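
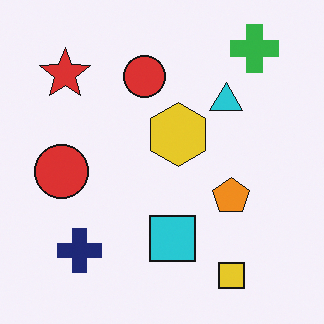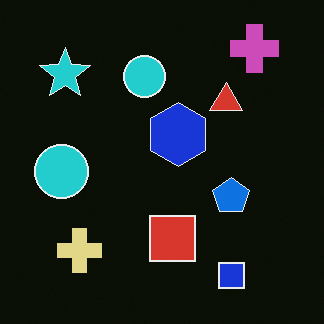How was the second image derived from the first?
Color-inverted (negative).

The light background has become dark and every shape's color is its complement — a photographic negative.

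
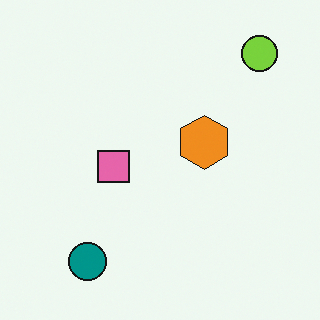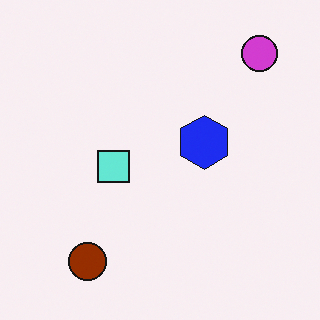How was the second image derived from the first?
It was hue-shifted through roughly half the color wheel.

Every shape's color has rotated by the same amount around the hue wheel — a uniform hue shift.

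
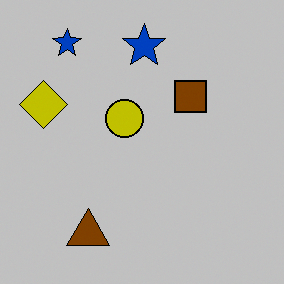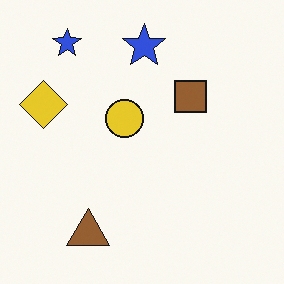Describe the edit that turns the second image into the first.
The transformation is: aggressively posterized.

Each flat color has snapped to a coarser quantized level — most visibly, the near-white background has dropped to a flat grey.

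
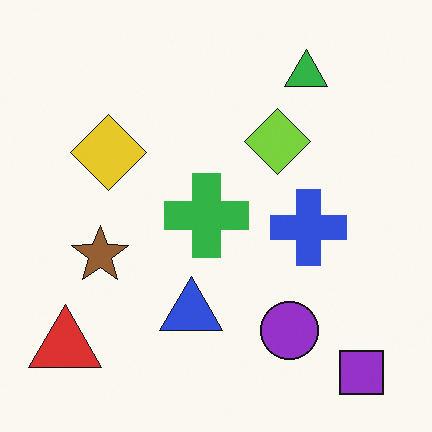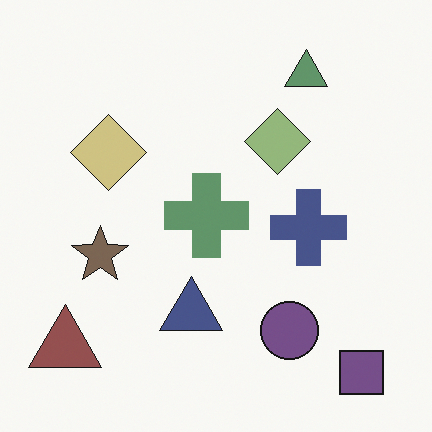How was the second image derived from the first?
Made much more muted (saturation change).

All colors are more muted and greyish — a global saturation change.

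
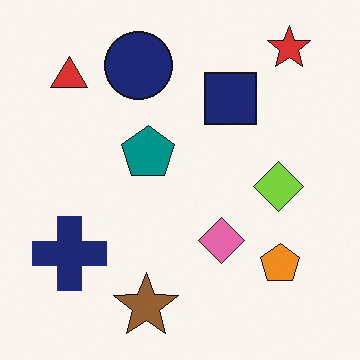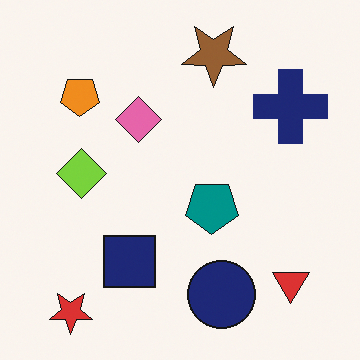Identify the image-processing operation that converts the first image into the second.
This is the original image rotated 180°.

The red star sits in the top-right of the first image and the bottom-left of the second — consistent with a whole-image 180° rotation.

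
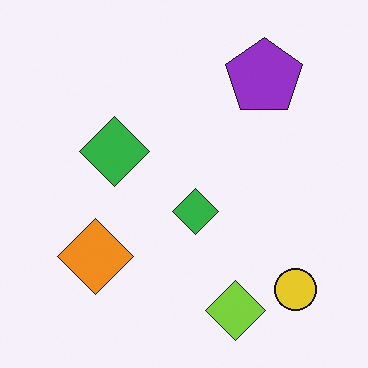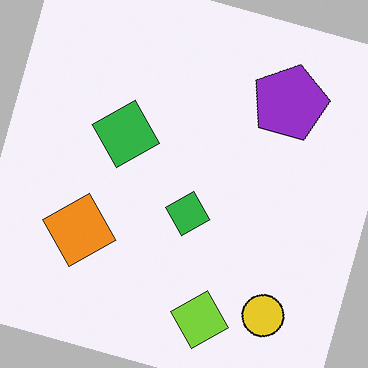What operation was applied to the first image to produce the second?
The image was rotated clockwise by a clearly visible amount.

Every shape is tilted by the same angle and the image corners show triangular fill wedges — a whole-image rotation by a non-right angle.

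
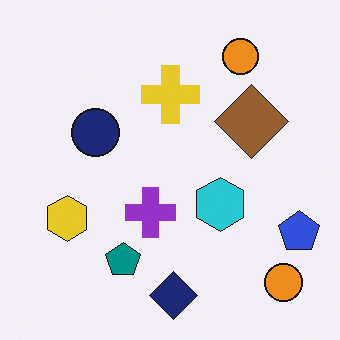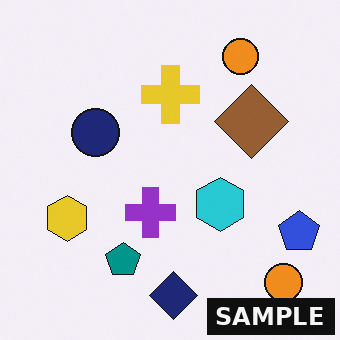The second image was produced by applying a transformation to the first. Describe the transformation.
The transformation is: watermarked with the text "SAMPLE" in the lower-right corner.

A dark label reading "SAMPLE" appears in the lower-right corner.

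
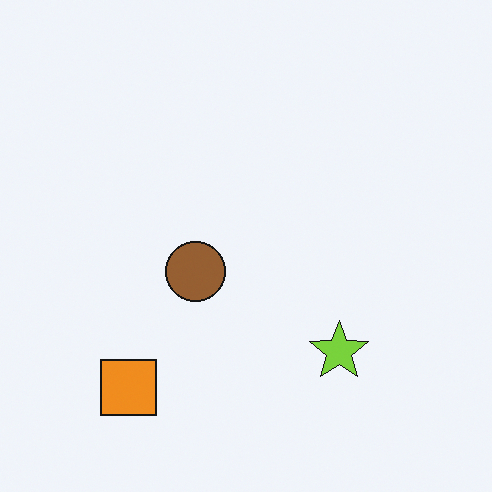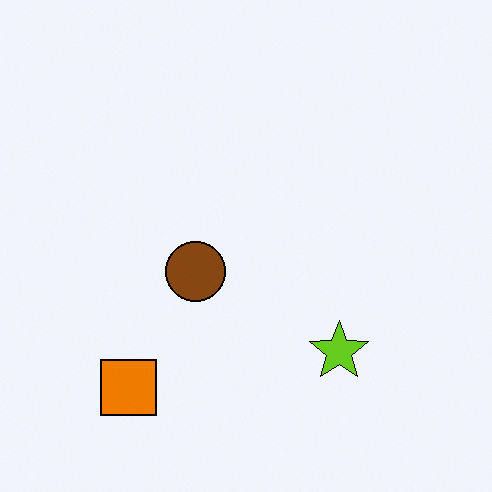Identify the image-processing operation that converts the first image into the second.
It was given slightly increased contrast.

Tones are pushed away from mid-grey across the whole image — a global contrast change.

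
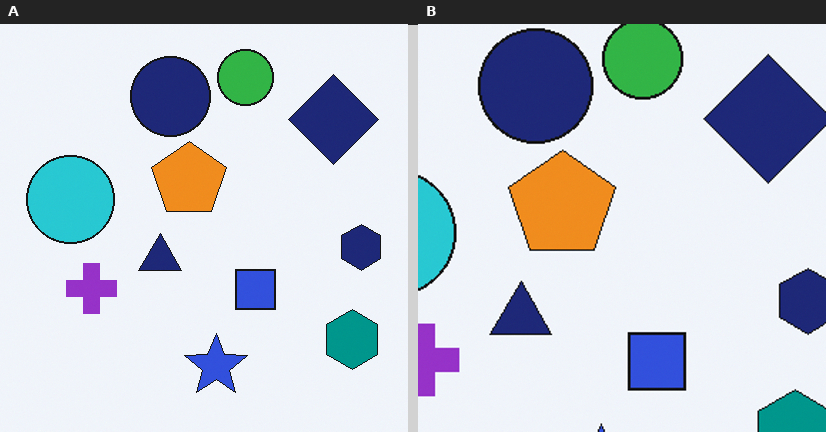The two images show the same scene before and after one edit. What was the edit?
The transformation is: cropped to a modestly smaller region and rescaled.

The visible shapes are larger and the field of view is narrower; shapes near the original edges may be partly or wholly outside the frame — a crop-and-rescale.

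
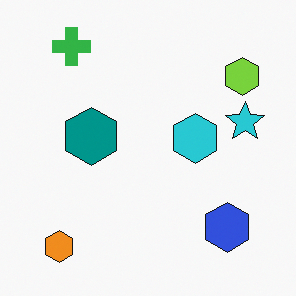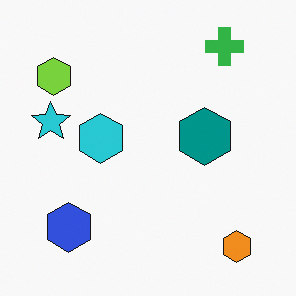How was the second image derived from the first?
The transformation is: flipped horizontally (left ↔ right).

The cyan star is in the right of the first image and the left of the second — shapes on opposite sides of the vertical midline have swapped in a mirror flip.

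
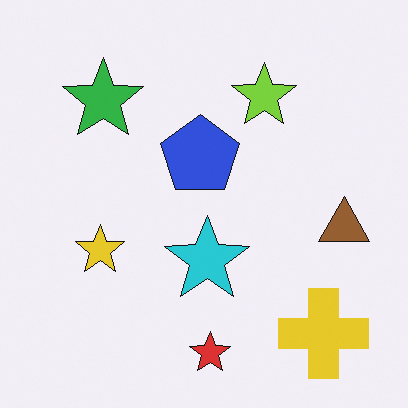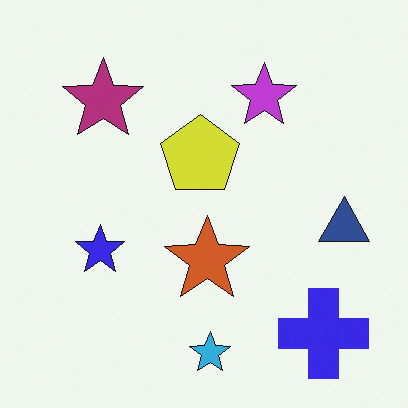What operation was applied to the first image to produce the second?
Hue-shifted through roughly half the color wheel.

Every shape's color has rotated by the same amount around the hue wheel — a uniform hue shift.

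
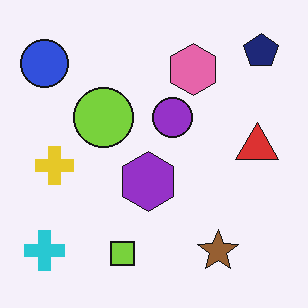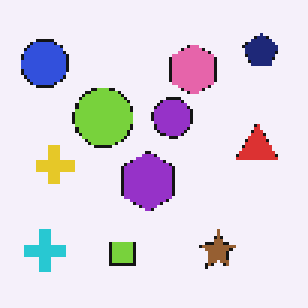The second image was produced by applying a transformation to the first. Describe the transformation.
It was lightly pixelated (a mild mosaic effect).

Shapes are reduced to large square blocks; fine edges and outlines are lost — a downscale-then-upscale (mosaic) effect.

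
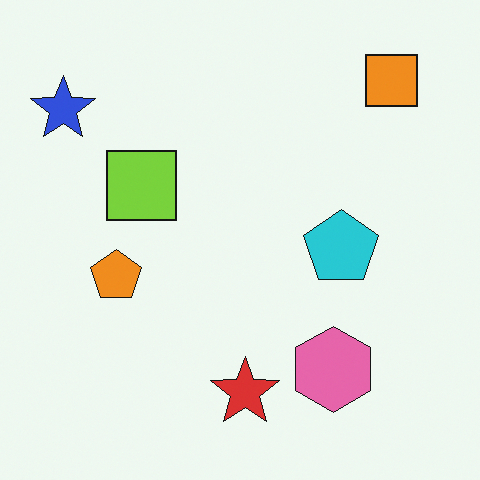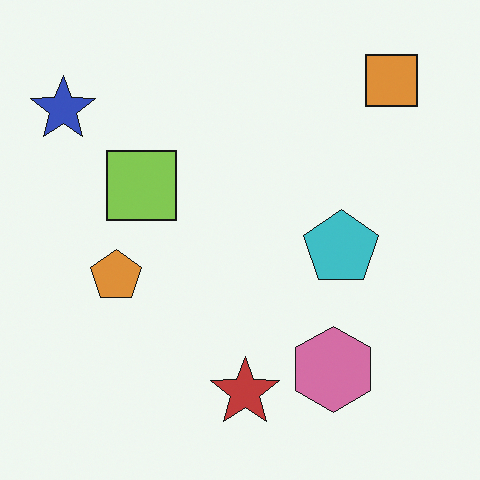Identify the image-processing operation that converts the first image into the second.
The image was slightly desaturated.

All colors are more muted and greyish — a global saturation change.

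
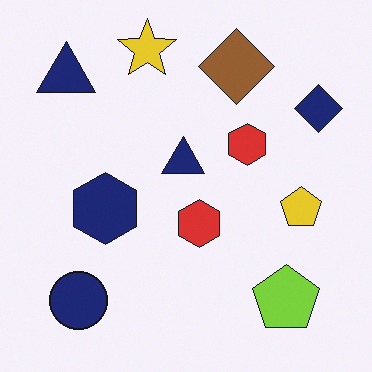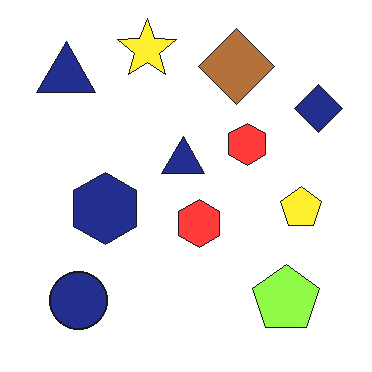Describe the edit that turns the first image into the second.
The second image is the first brightened a little.

Every pixel — background and shapes alike — is uniformly brightened.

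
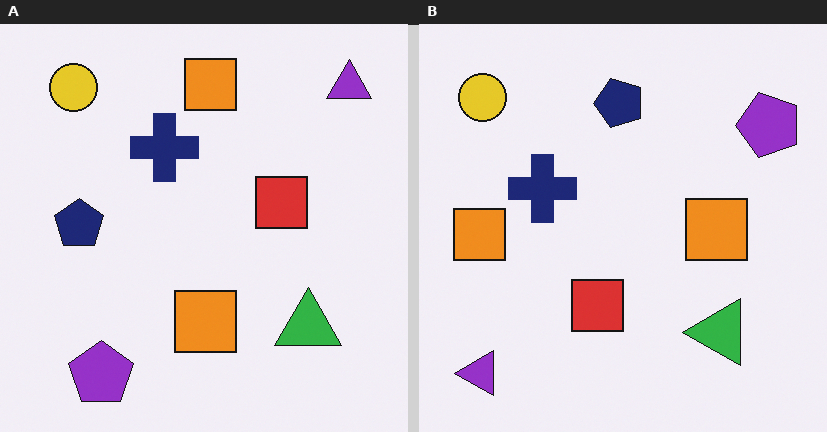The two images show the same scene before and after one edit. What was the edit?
The right (B) image is the left (A) transposed (reflected across the top-left ↔ bottom-right diagonal).

Shapes have swapped their row and column positions — what was in the top-right is now in the bottom-left — a diagonal reflection.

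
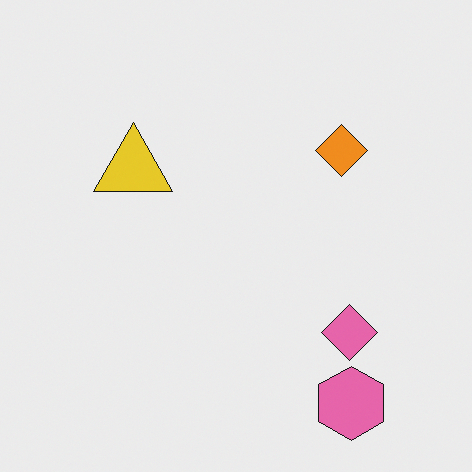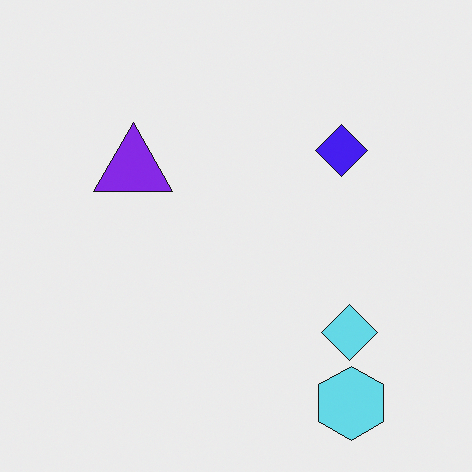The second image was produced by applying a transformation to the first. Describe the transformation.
Hue-shifted through roughly half the color wheel.

Every shape's color has rotated by the same amount around the hue wheel — a uniform hue shift.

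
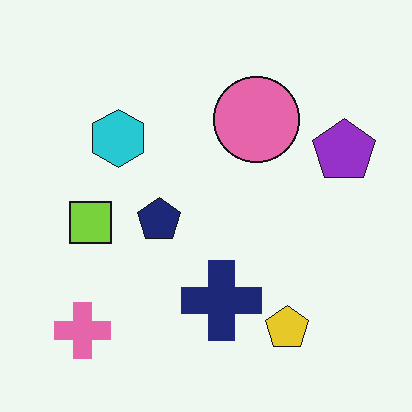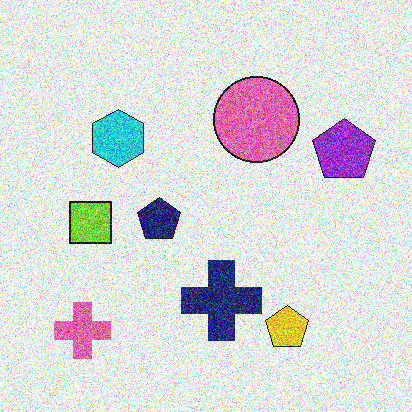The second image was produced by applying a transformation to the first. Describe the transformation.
The image was degraded with a thick layer of grain.

Random speckle covers the whole image, including the flat background.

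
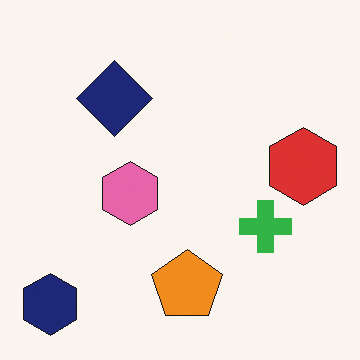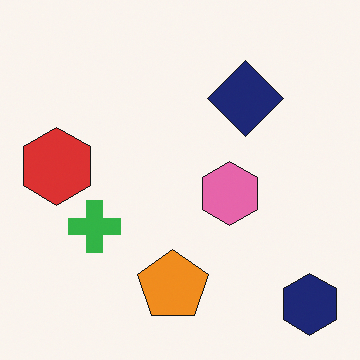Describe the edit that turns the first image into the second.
Flipped horizontally (left ↔ right).

The navy hexagon is in the bottom-left of the first image and the bottom-right of the second — shapes on opposite sides of the vertical midline have swapped in a mirror flip.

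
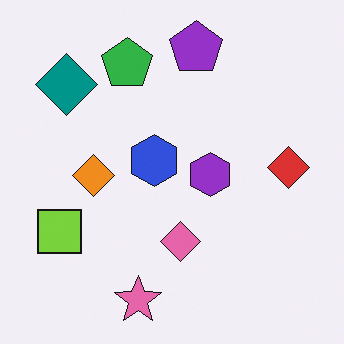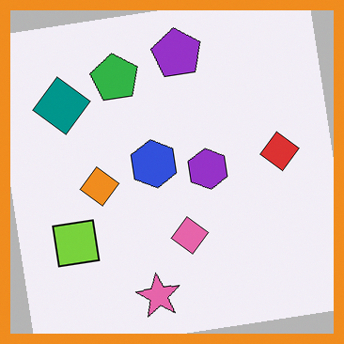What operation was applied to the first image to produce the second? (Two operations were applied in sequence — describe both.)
Rotated counter-clockwise by a few degrees, then framed with a orange border.

Every shape is tilted by the same angle and the image corners show triangular fill wedges — a whole-image rotation by a non-right angle. A solid orange frame runs around the edge of the second image, with the content slightly shrunk inside it.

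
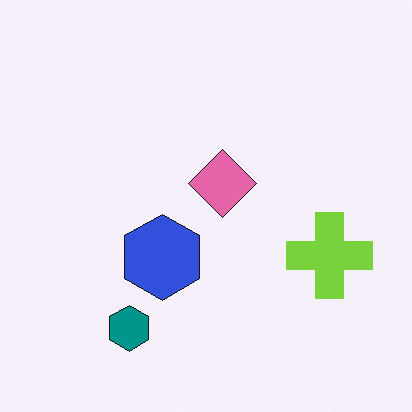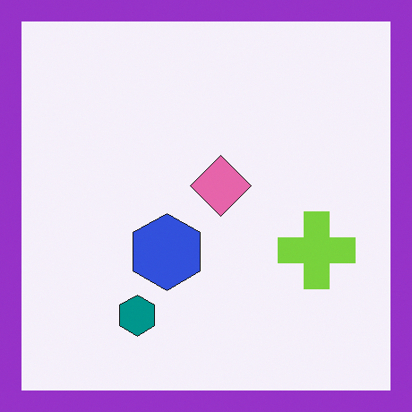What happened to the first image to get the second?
It was framed with a purple border.

A solid purple frame runs around the edge of the second image, with the content slightly shrunk inside it.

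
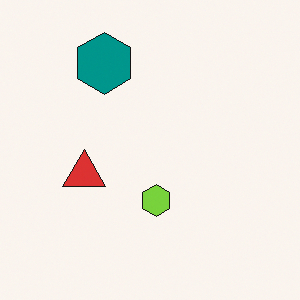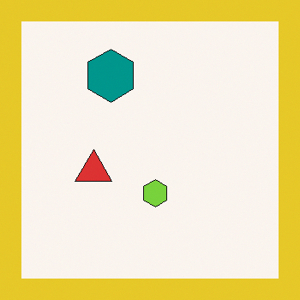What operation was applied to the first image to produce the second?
The second image is the first framed with a yellow border.

A solid yellow frame runs around the edge of the second image, with the content slightly shrunk inside it.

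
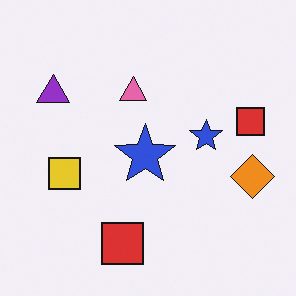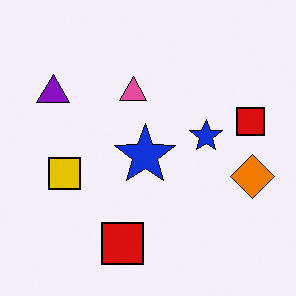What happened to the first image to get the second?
It was given slightly increased contrast.

Tones are pushed away from mid-grey across the whole image — a global contrast change.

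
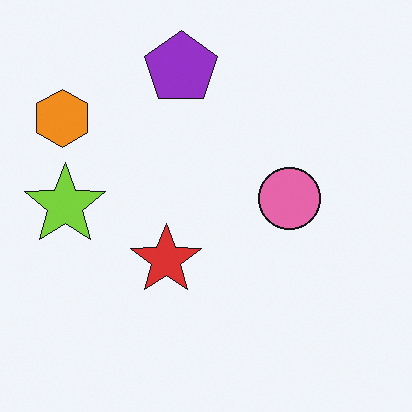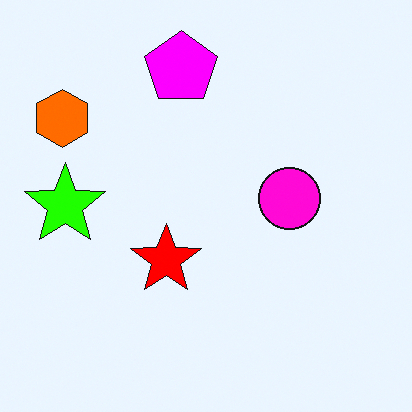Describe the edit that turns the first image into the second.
This is the original image heavily oversaturated.

All colors are more vivid — a global saturation change.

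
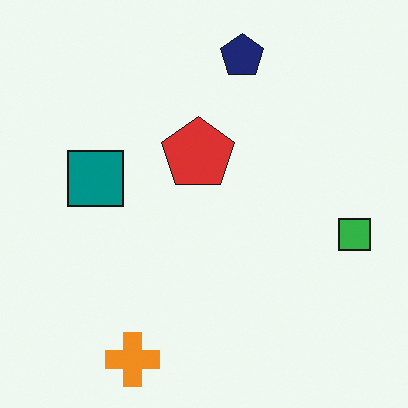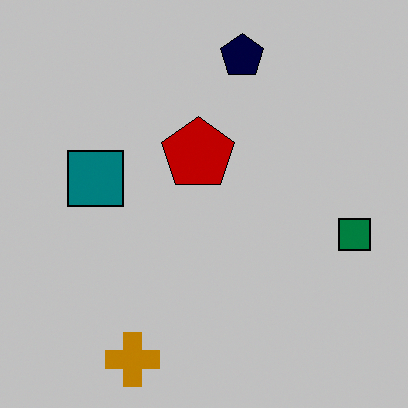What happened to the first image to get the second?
The second image is the first aggressively posterized.

Each flat color has snapped to a coarser quantized level — most visibly, the near-white background has dropped to a flat grey.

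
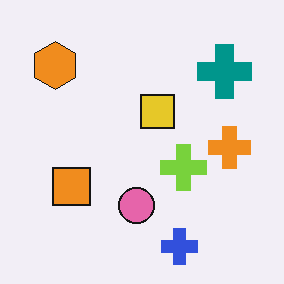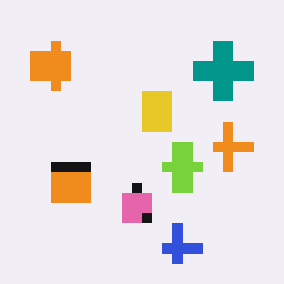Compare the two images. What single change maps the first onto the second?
The second image is the first heavily pixelated into large blocks.

Shapes are reduced to large square blocks; fine edges and outlines are lost — a downscale-then-upscale (mosaic) effect.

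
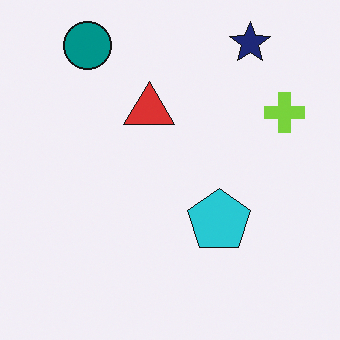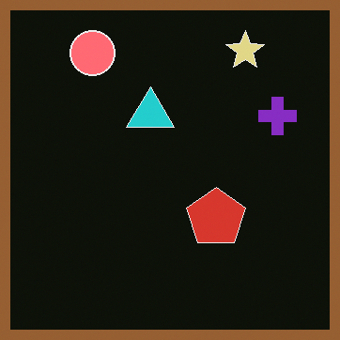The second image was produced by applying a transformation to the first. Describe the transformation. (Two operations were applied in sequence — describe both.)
The second image is the first color-inverted (negative), then framed with a brown border.

The light background has become dark and every shape's color is its complement — a photographic negative. A solid brown frame runs around the edge of the second image, with the content slightly shrunk inside it.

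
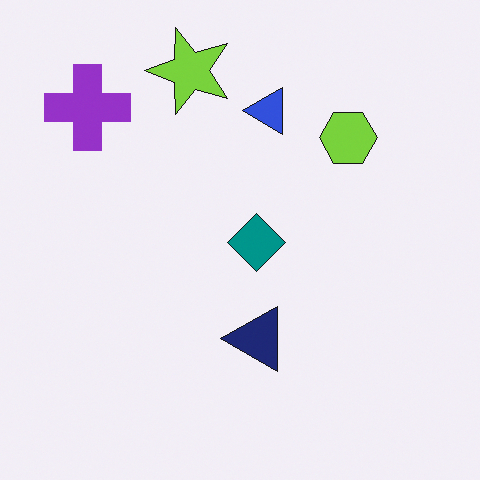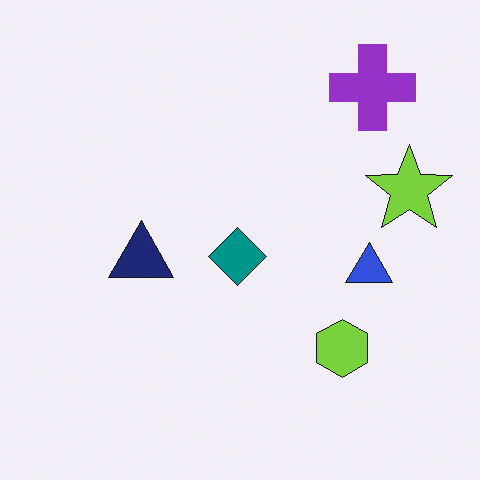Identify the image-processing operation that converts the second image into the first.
It was rotated 90° counter-clockwise.

The purple cross sits in the top-right of the second image and the top-left of the first — consistent with a whole-image 90° counter-clockwise rotation.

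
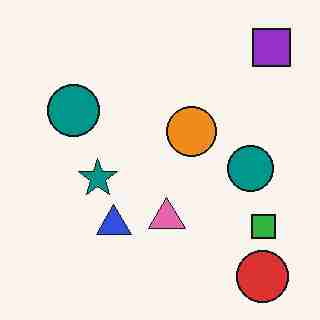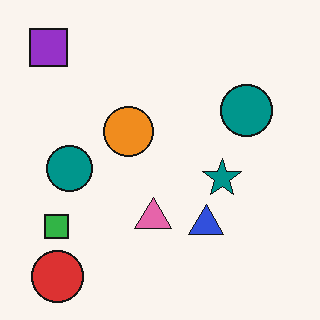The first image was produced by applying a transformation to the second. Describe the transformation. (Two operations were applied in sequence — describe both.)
The first image is the second flipped horizontally (left ↔ right), then degraded with heavy JPEG compression.

The purple square is in the top-left of the second image and the top-right of the first — shapes on opposite sides of the vertical midline have swapped in a mirror flip. Blocky 8×8 compression artifacts appear around shape edges and the flat background shows ringing — characteristic JPEG degradation.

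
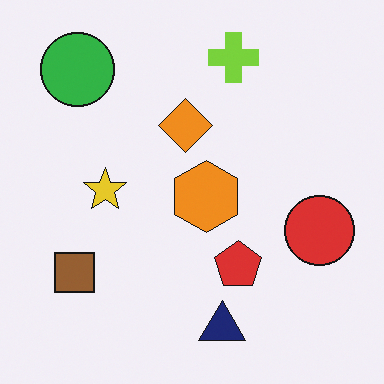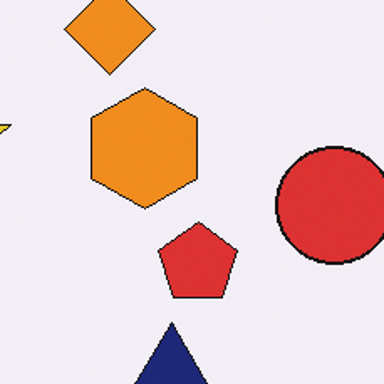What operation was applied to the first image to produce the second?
The transformation is: cropped to a noticeably smaller region and rescaled.

The visible shapes are larger and the field of view is narrower; shapes near the original edges may be partly or wholly outside the frame — a crop-and-rescale.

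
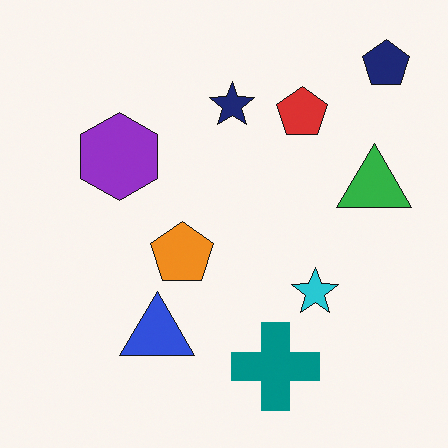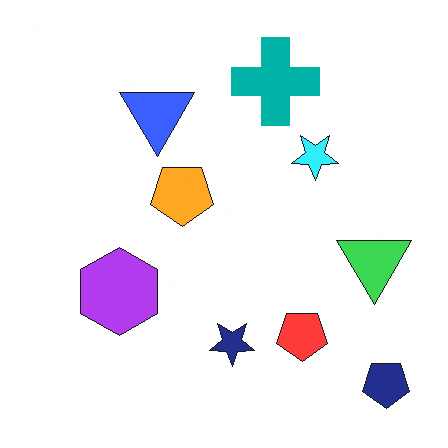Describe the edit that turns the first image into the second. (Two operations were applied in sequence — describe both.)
This is the original image flipped vertically (top ↔ bottom), then slightly brightened.

The navy pentagon is in the top-right of the first image and the bottom-right of the second — shapes on opposite sides of the horizontal midline have swapped in a mirror flip. Every pixel — background and shapes alike — is uniformly brightened.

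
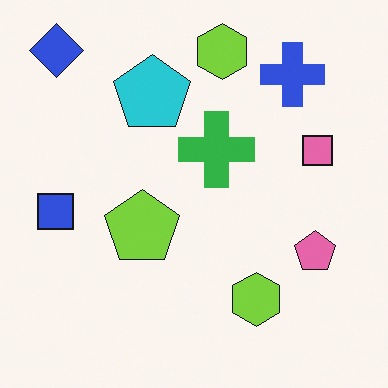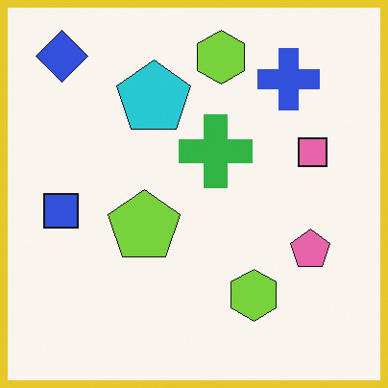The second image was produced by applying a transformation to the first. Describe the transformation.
The second image is the first framed with a yellow border.

A solid yellow frame runs around the edge of the second image, with the content slightly shrunk inside it.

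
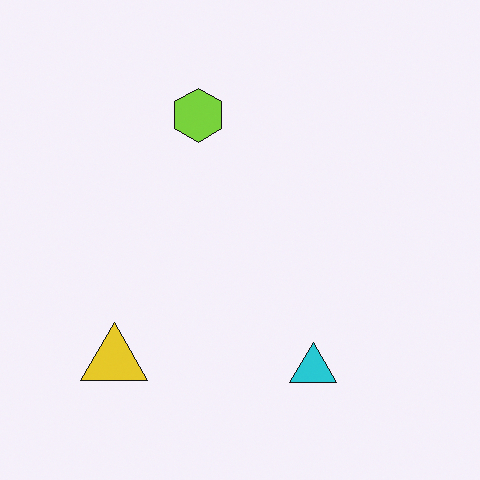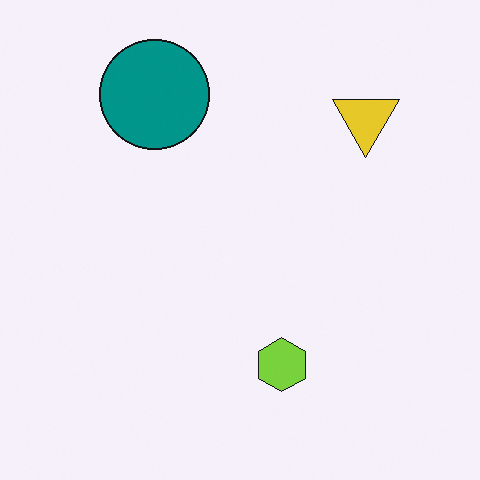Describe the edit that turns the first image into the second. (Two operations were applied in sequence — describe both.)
The second image is the first rotated 180°, then overlaid with an additional teal circle.

The yellow triangle sits in the bottom-left of the first image and the top-right of the second — consistent with a whole-image 180° rotation. A teal circle appears in the second image that is absent from the first.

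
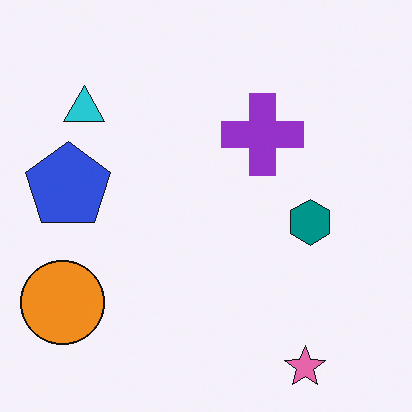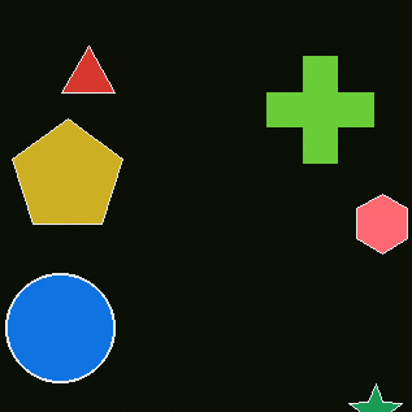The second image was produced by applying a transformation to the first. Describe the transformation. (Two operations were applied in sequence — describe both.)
The image was cropped slightly and scaled back up, then color-inverted (negative).

The visible shapes are larger and the field of view is narrower; shapes near the original edges may be partly or wholly outside the frame — a crop-and-rescale. The light background has become dark and every shape's color is its complement — a photographic negative.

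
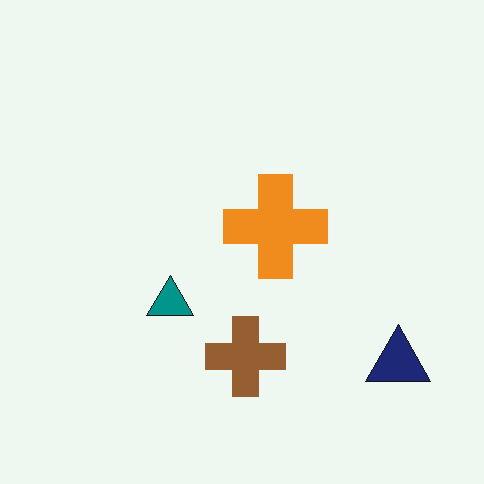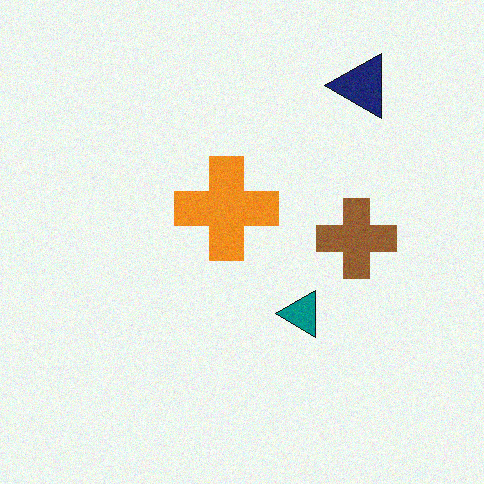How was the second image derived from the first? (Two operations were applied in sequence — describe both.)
The transformation is: degraded with a light layer of grain, then rotated 90° counter-clockwise.

Random speckle covers the whole image, including the flat background. The navy triangle sits in the bottom-right of the first image and the top-right of the second — consistent with a whole-image 90° counter-clockwise rotation.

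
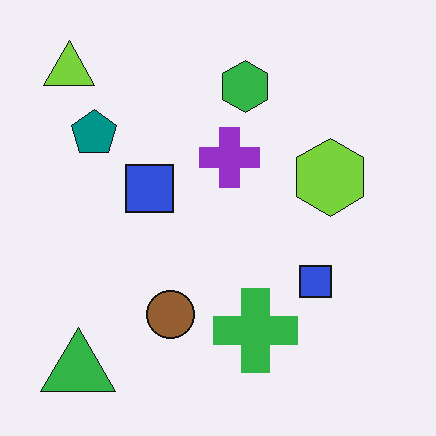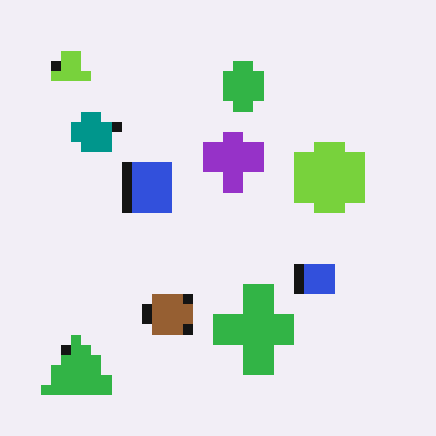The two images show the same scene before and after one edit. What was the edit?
This is the original image coarsely pixelated.

Shapes are reduced to large square blocks; fine edges and outlines are lost — a downscale-then-upscale (mosaic) effect.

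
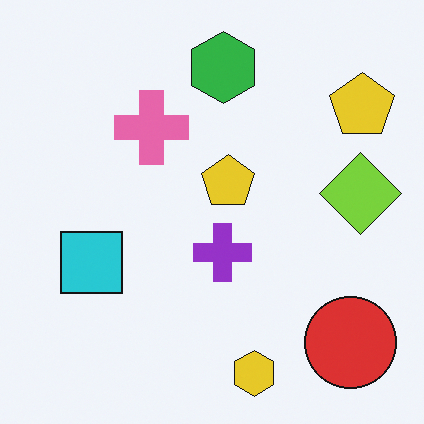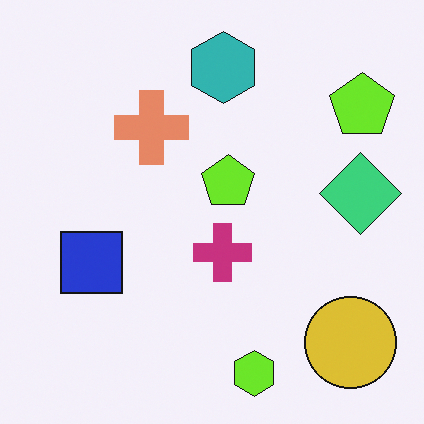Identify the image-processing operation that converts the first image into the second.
The transformation is: hue-shifted by a small amount.

Every shape's color has rotated by the same amount around the hue wheel — a uniform hue shift.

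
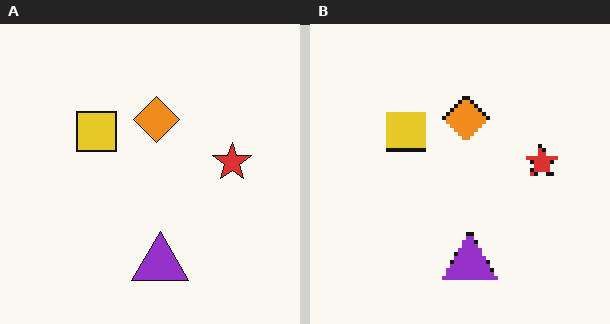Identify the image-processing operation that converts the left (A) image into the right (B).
Lightly pixelated (a mild mosaic effect).

Shapes are reduced to large square blocks; fine edges and outlines are lost — a downscale-then-upscale (mosaic) effect.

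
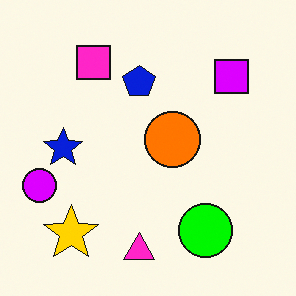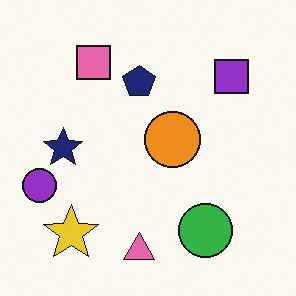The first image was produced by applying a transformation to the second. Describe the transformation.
It was made much more vivid (saturation change).

All colors are more vivid — a global saturation change.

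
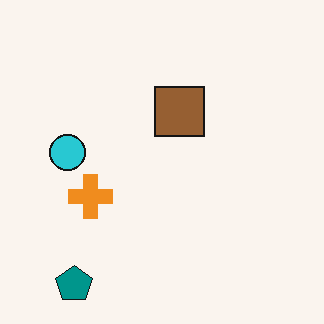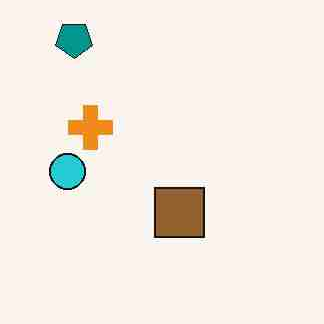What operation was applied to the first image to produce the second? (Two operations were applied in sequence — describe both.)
It was degraded with heavy JPEG compression, then flipped vertically (top ↔ bottom).

Blocky 8×8 compression artifacts appear around shape edges and the flat background shows ringing — characteristic JPEG degradation. The teal pentagon is in the bottom-left of the first image and the top-left of the second — shapes on opposite sides of the horizontal midline have swapped in a mirror flip.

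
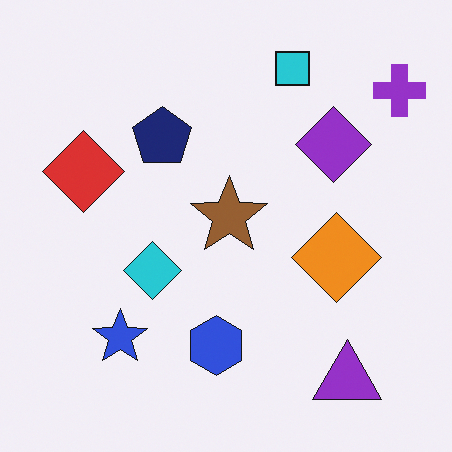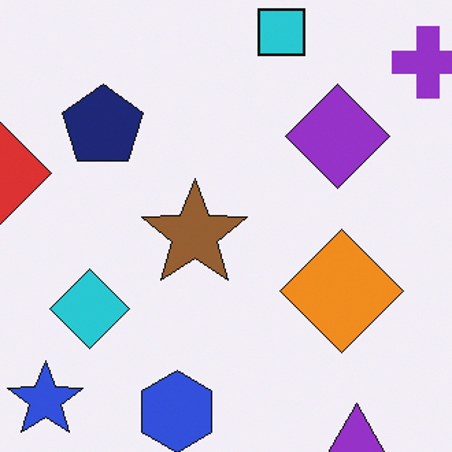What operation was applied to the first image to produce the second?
The second image is the first cropped to a modestly smaller region and rescaled.

The visible shapes are larger and the field of view is narrower; shapes near the original edges may be partly or wholly outside the frame — a crop-and-rescale.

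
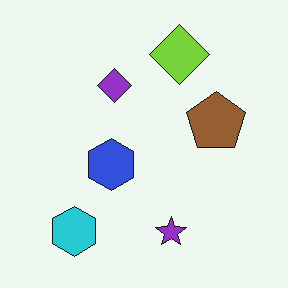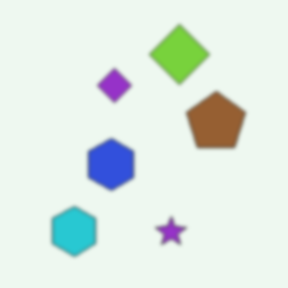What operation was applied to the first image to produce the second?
Lightly blurred.

Shape edges and outlines are uniformly softened across the whole image.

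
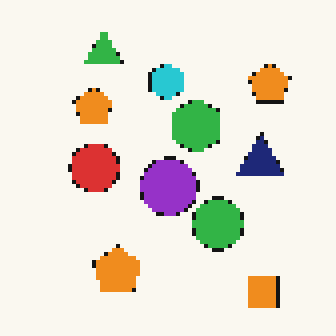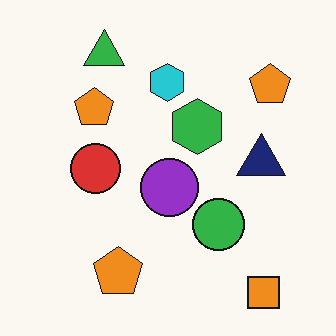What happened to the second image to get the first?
The transformation is: mildly pixelated.

Shapes are reduced to large square blocks; fine edges and outlines are lost — a downscale-then-upscale (mosaic) effect.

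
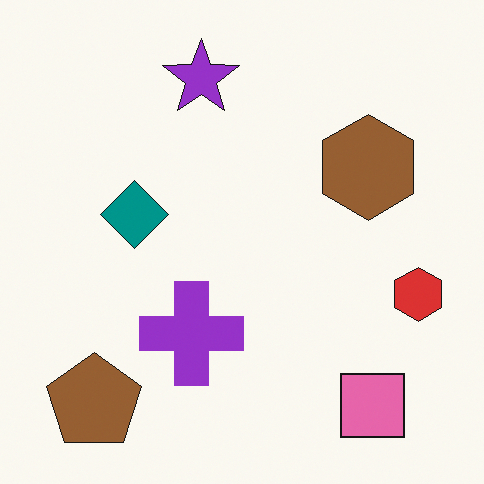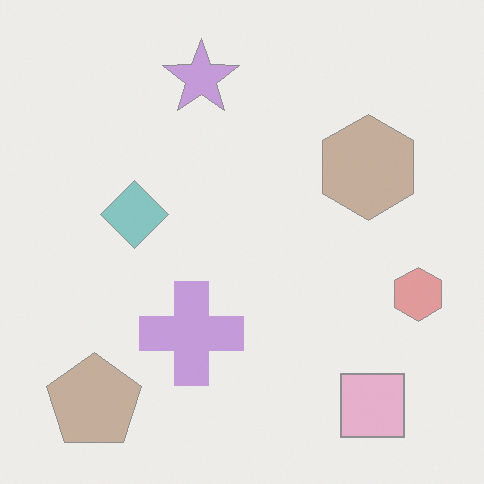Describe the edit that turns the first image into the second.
The image was given much lower contrast.

Tones are pushed toward mid-grey across the whole image — a global contrast change.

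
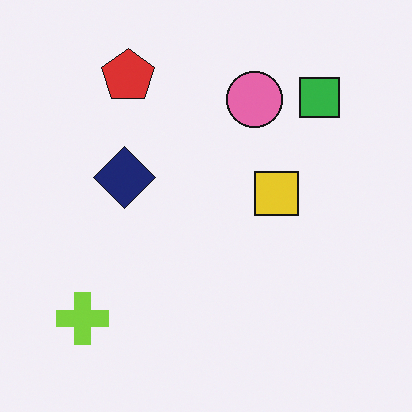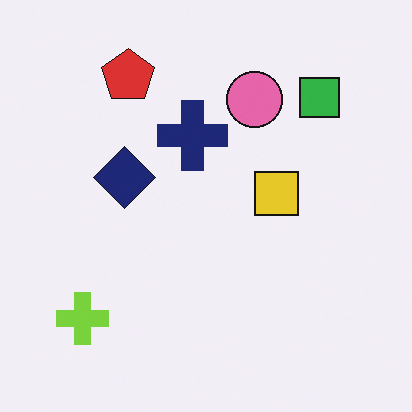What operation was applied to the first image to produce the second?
It was overlaid with an additional navy cross.

A navy cross appears in the second image that is absent from the first.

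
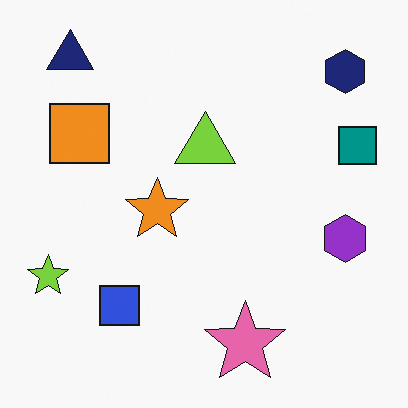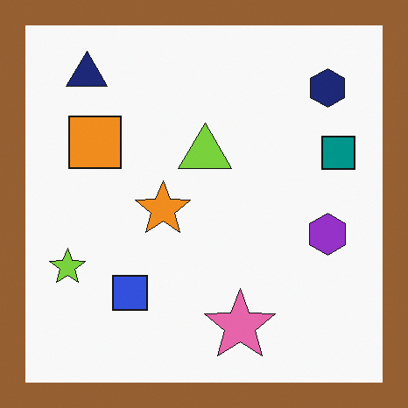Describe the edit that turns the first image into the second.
Framed with a brown border.

A solid brown frame runs around the edge of the second image, with the content slightly shrunk inside it.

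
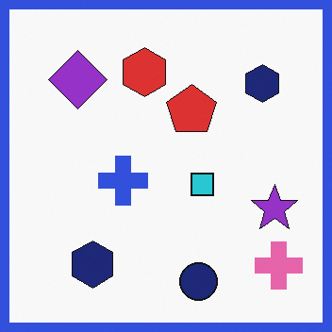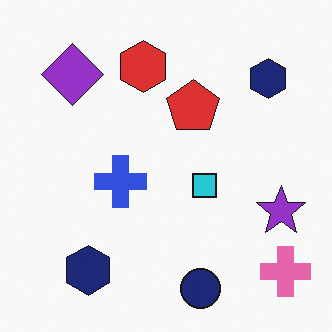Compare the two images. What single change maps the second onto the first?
The first image is the second framed with a blue border.

A solid blue frame runs around the edge of the first image, with the content slightly shrunk inside it.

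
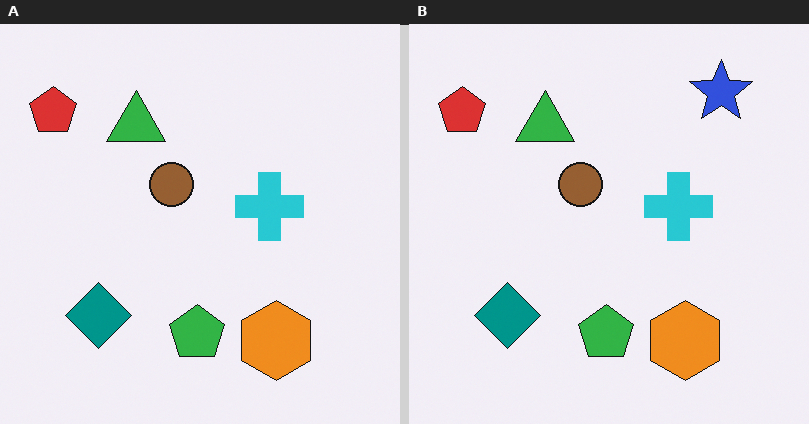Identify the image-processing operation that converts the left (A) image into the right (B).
The right (B) image is the left (A) overlaid with an additional blue star.

A blue star appears in the right (B) image that is absent from the left (A).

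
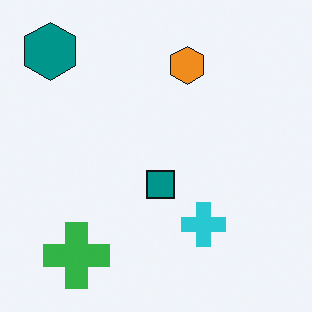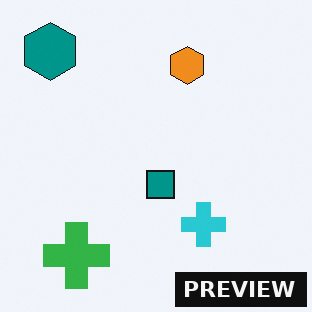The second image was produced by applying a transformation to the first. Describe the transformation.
Watermarked with the text "PREVIEW" in the lower-right corner.

A dark label reading "PREVIEW" appears in the lower-right corner.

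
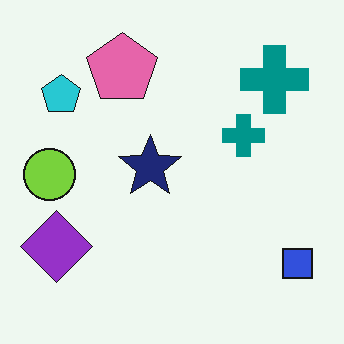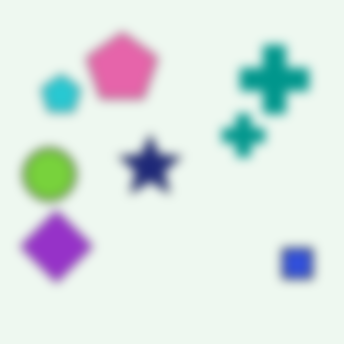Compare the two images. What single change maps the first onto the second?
Heavily blurred.

Shape edges and outlines are uniformly softened across the whole image.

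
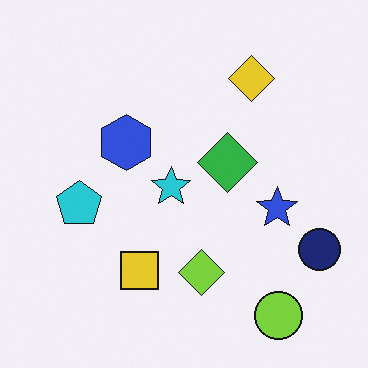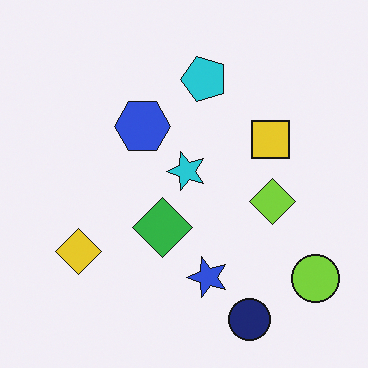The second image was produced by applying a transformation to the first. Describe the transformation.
The transformation is: transposed (reflected across the top-left ↔ bottom-right diagonal).

Shapes have swapped their row and column positions — what was in the top-right is now in the bottom-left — a diagonal reflection.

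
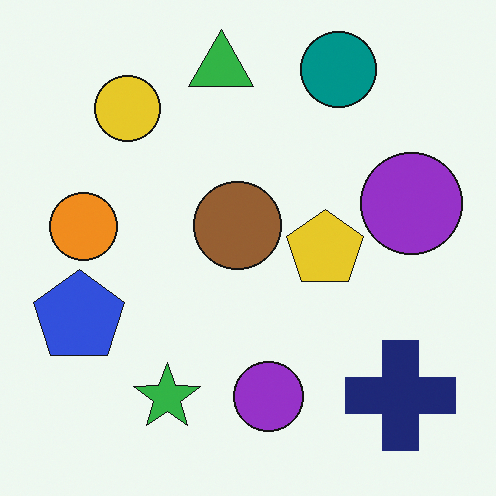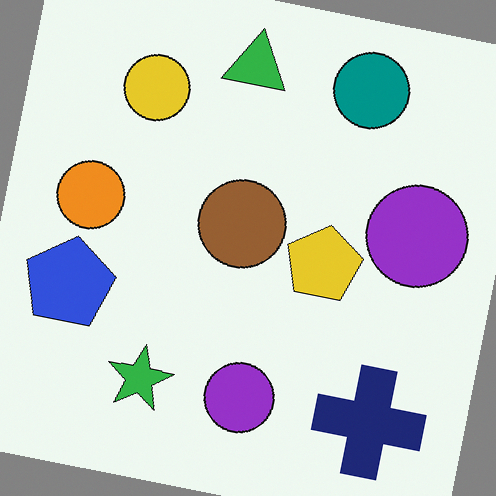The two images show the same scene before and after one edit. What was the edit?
The image was rotated clockwise by a small amount.

Every shape is tilted by the same angle and the image corners show triangular fill wedges — a whole-image rotation by a non-right angle.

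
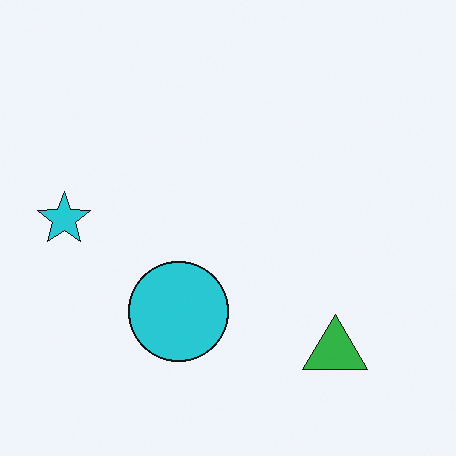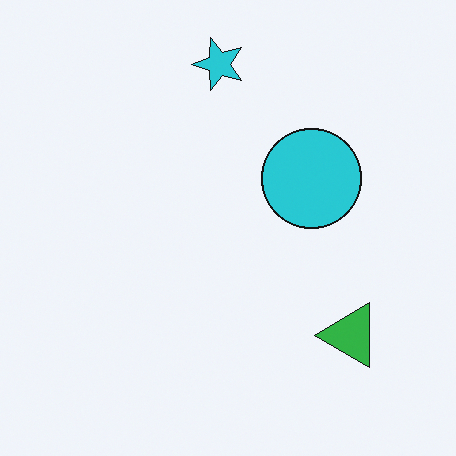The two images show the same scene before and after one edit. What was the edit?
The image was transposed (reflected across the top-left ↔ bottom-right diagonal).

Shapes have swapped their row and column positions — what was in the top-right is now in the bottom-left — a diagonal reflection.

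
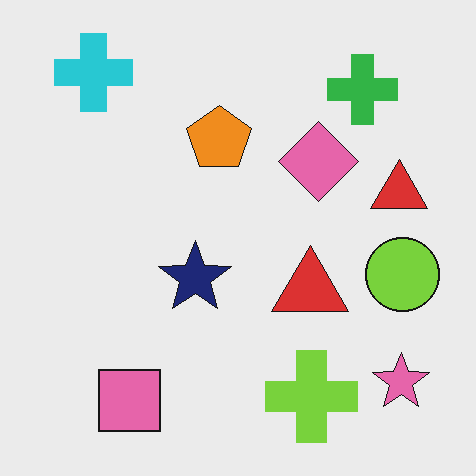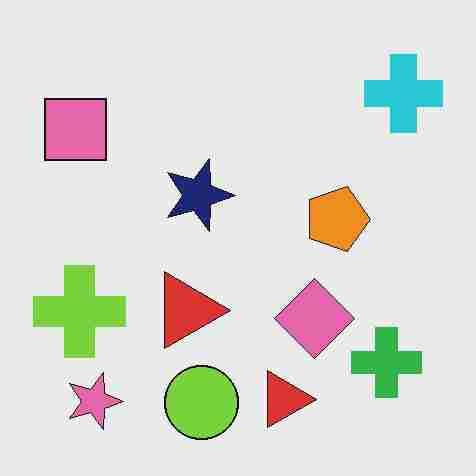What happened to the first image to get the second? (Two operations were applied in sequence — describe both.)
It was rotated 90° clockwise, then heavily JPEG-compressed with obvious blocking artifacts.

The cyan cross sits in the top-left of the first image and the top-right of the second — consistent with a whole-image 90° clockwise rotation. Blocky 8×8 compression artifacts appear around shape edges and the flat background shows ringing — characteristic JPEG degradation.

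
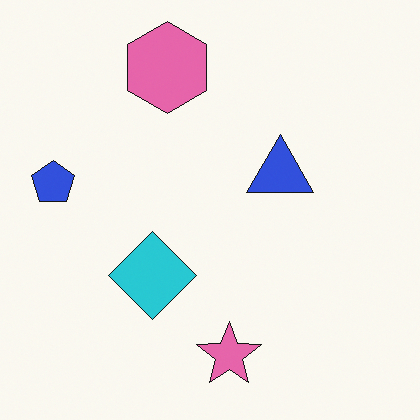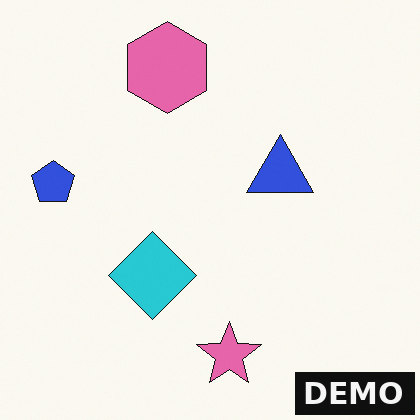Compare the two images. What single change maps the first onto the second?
The second image is the first watermarked with the text "DEMO" in the lower-right corner.

A dark label reading "DEMO" appears in the lower-right corner.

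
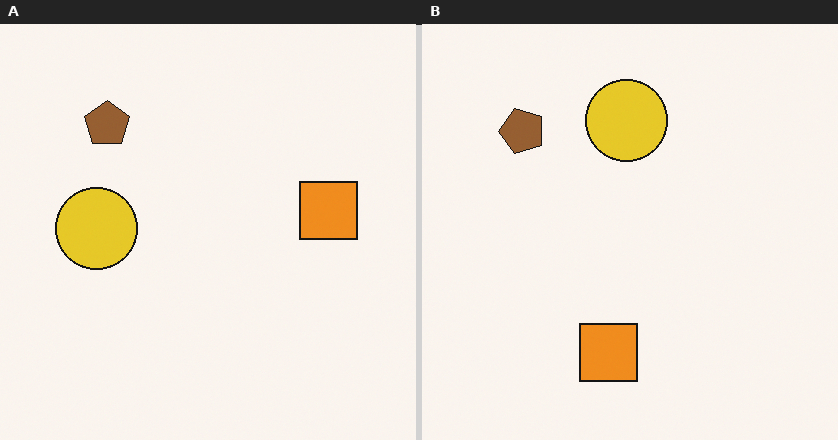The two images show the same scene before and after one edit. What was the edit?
It was transposed (reflected across the top-left ↔ bottom-right diagonal).

Shapes have swapped their row and column positions — what was in the top-right is now in the bottom-left — a diagonal reflection.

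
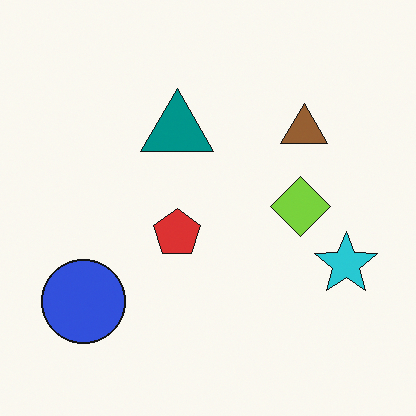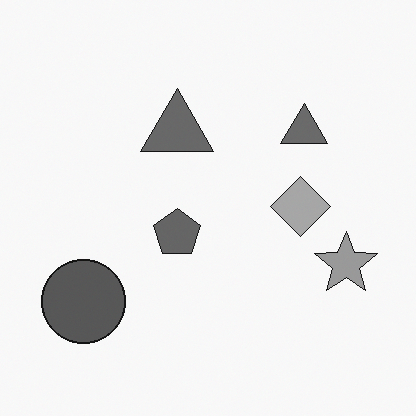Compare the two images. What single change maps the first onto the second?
The image was converted to grayscale.

All color is removed — every shape is now a shade of grey.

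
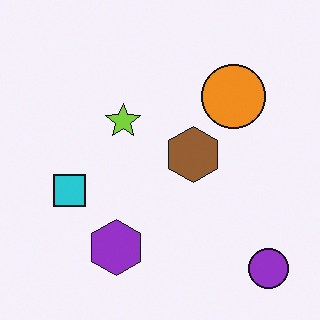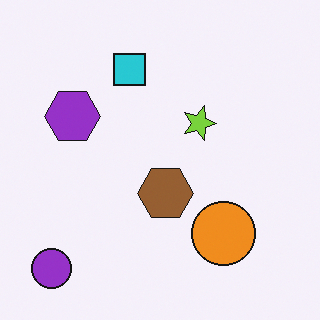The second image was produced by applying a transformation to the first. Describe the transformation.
Rotated 90° clockwise.

The purple circle sits in the bottom-right of the first image and the bottom-left of the second — consistent with a whole-image 90° clockwise rotation.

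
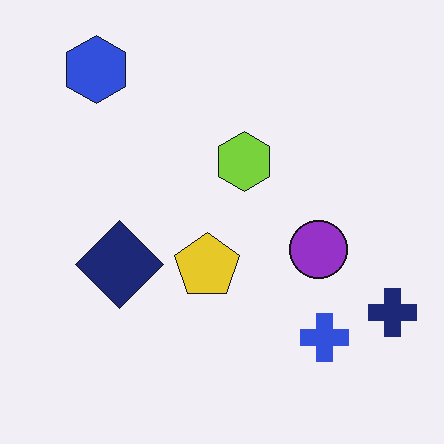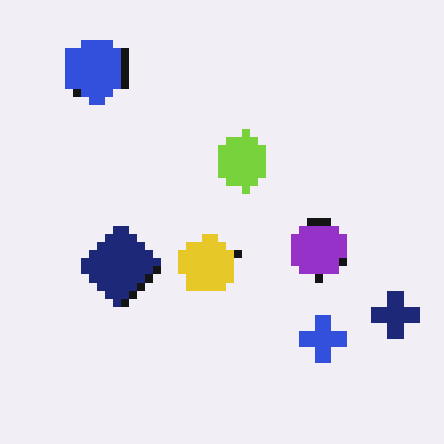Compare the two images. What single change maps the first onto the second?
Pixelated into visible square blocks.

Shapes are reduced to large square blocks; fine edges and outlines are lost — a downscale-then-upscale (mosaic) effect.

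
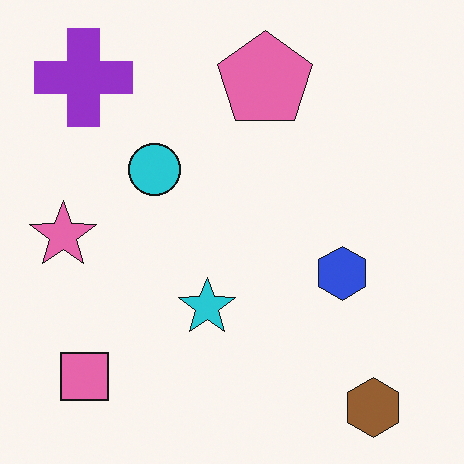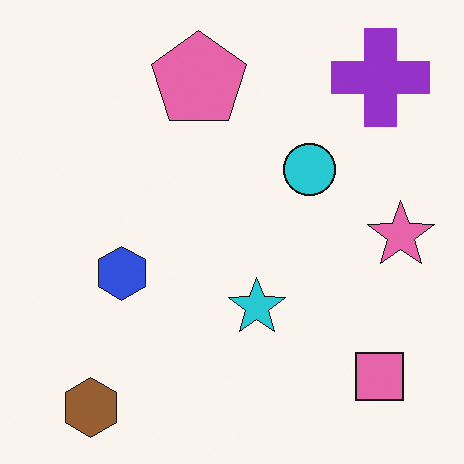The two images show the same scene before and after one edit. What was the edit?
The transformation is: flipped horizontally (left ↔ right).

The pink star is in the left of the first image and the right of the second — shapes on opposite sides of the vertical midline have swapped in a mirror flip.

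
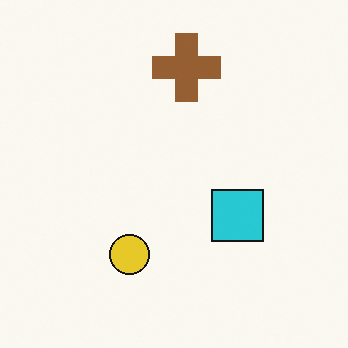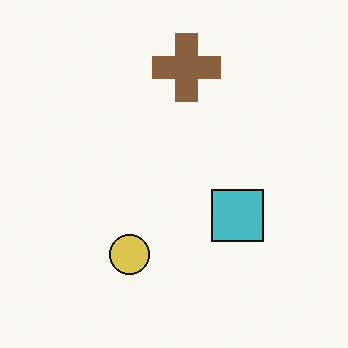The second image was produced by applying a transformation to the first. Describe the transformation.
This is the original image slightly desaturated.

All colors are more muted and greyish — a global saturation change.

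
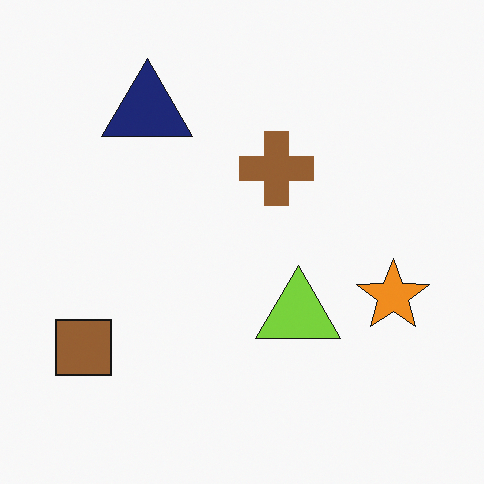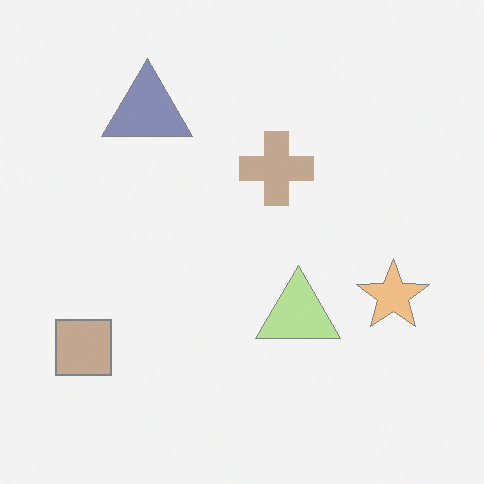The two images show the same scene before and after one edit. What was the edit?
The second image is the first washed out (contrast reduced).

Tones are pushed toward mid-grey across the whole image — a global contrast change.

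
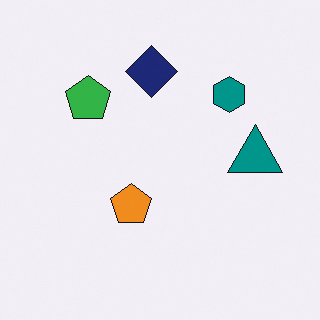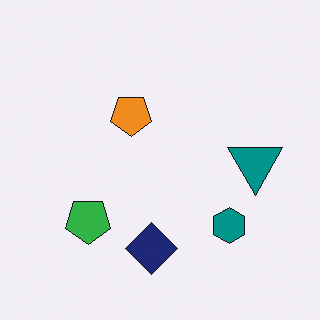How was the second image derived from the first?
The second image is the first flipped vertically (top ↔ bottom).

The navy diamond is in the top of the first image and the bottom of the second — shapes on opposite sides of the horizontal midline have swapped in a mirror flip.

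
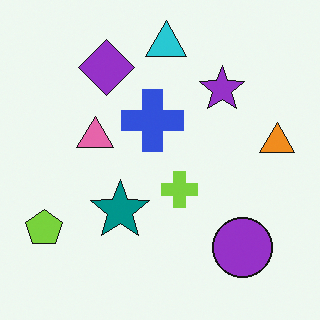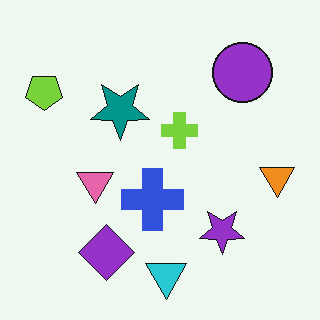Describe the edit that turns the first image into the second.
It was flipped vertically (top ↔ bottom).

The cyan triangle is in the top of the first image and the bottom of the second — shapes on opposite sides of the horizontal midline have swapped in a mirror flip.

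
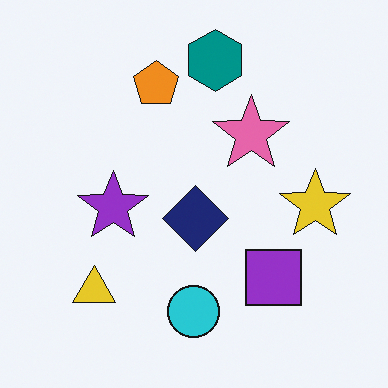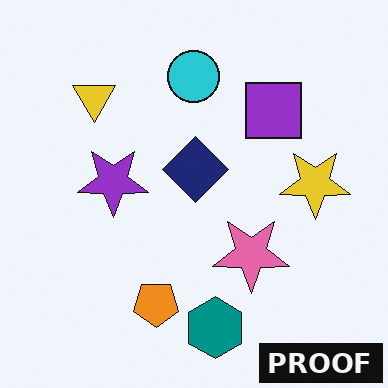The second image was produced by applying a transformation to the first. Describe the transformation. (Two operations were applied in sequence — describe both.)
The second image is the first flipped vertically (top ↔ bottom), then watermarked with the text "PROOF" in the lower-right corner.

The teal hexagon is in the top of the first image and the bottom of the second — shapes on opposite sides of the horizontal midline have swapped in a mirror flip. A dark label reading "PROOF" appears in the lower-right corner.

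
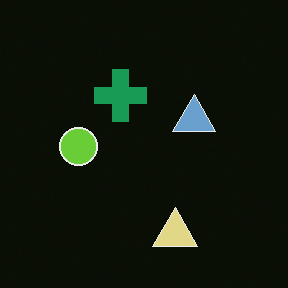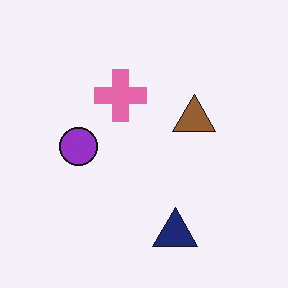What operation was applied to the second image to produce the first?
Color-inverted (negative).

The light background has become dark and every shape's color is its complement — a photographic negative.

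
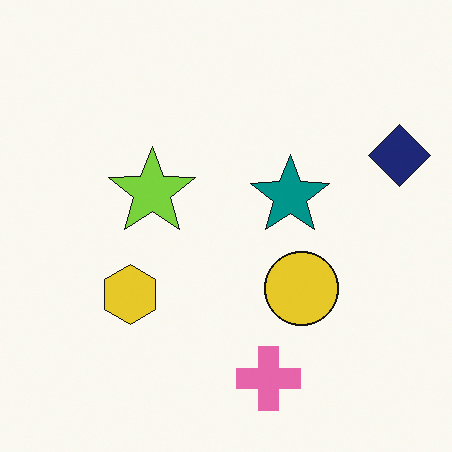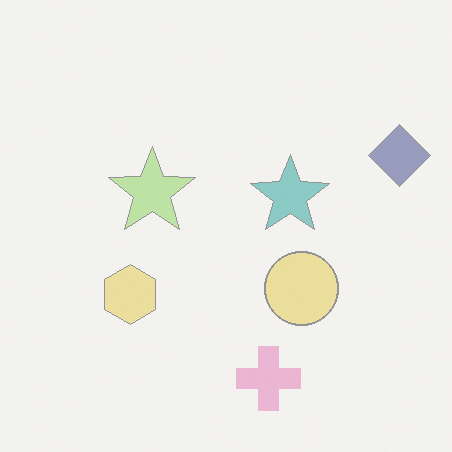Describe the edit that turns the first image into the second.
Given much lower contrast.

Tones are pushed toward mid-grey across the whole image — a global contrast change.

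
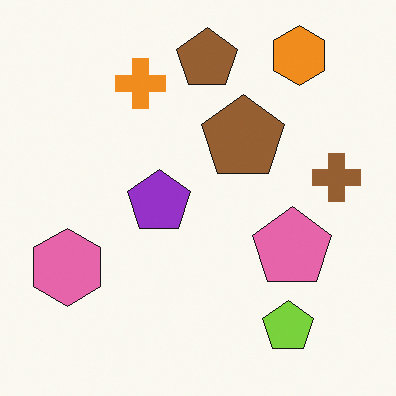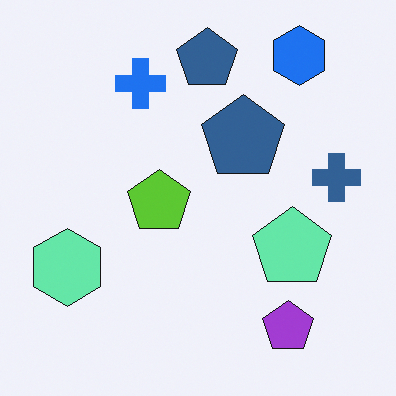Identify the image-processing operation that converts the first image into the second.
It was hue-shifted through roughly half the color wheel.

Every shape's color has rotated by the same amount around the hue wheel — a uniform hue shift.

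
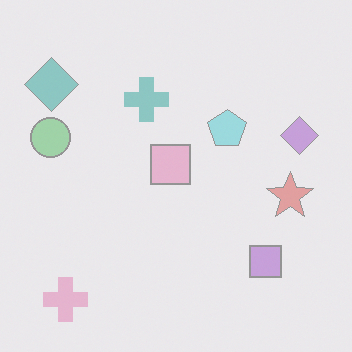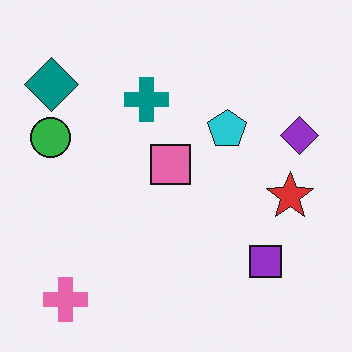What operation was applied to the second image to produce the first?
The image was given much lower contrast.

Tones are pushed toward mid-grey across the whole image — a global contrast change.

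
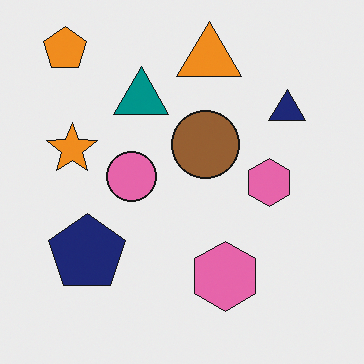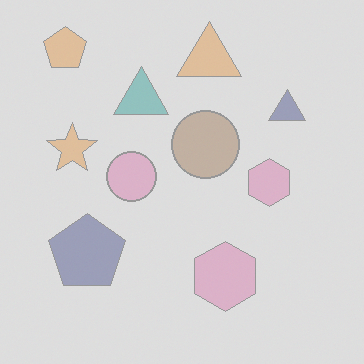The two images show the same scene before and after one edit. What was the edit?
The transformation is: washed out (contrast reduced).

Tones are pushed toward mid-grey across the whole image — a global contrast change.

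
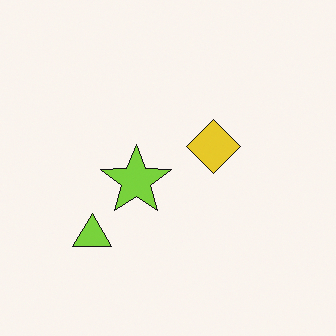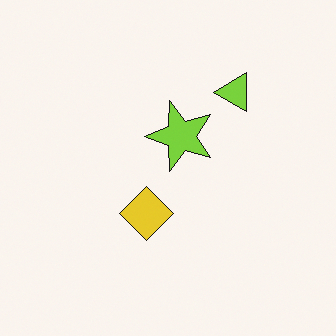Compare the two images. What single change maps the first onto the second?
It was transposed (reflected across the top-left ↔ bottom-right diagonal).

Shapes have swapped their row and column positions — what was in the top-right is now in the bottom-left — a diagonal reflection.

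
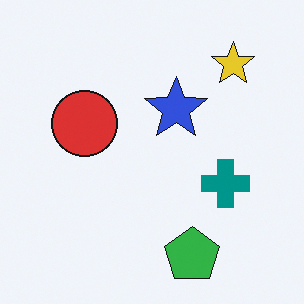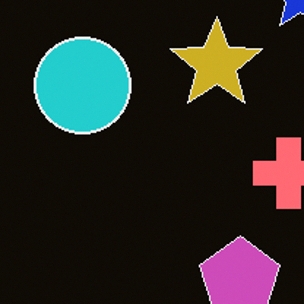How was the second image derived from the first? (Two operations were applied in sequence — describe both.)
It was color-inverted (negative), then cropped slightly and scaled back up.

The light background has become dark and every shape's color is its complement — a photographic negative. The visible shapes are larger and the field of view is narrower; shapes near the original edges may be partly or wholly outside the frame — a crop-and-rescale.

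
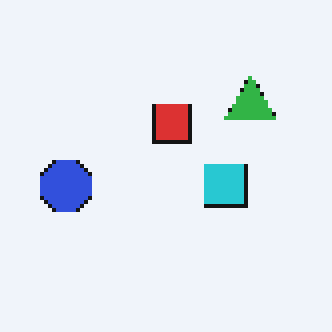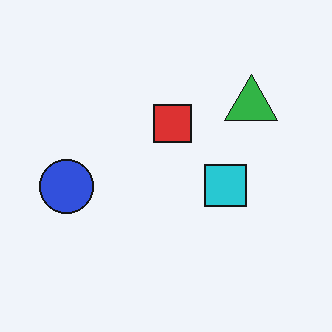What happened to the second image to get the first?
It was mildly pixelated.

Shapes are reduced to large square blocks; fine edges and outlines are lost — a downscale-then-upscale (mosaic) effect.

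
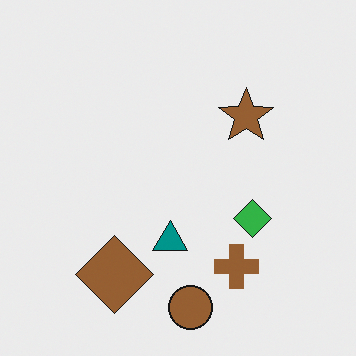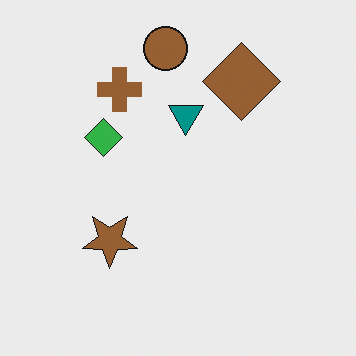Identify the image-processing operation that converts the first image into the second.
The image was rotated 180°.

The brown circle sits in the bottom of the first image and the top of the second — consistent with a whole-image 180° rotation.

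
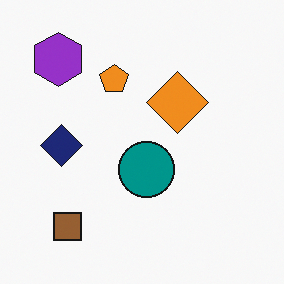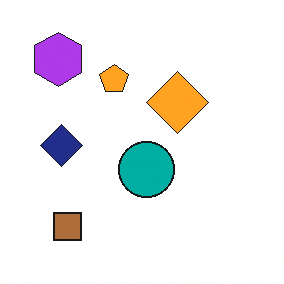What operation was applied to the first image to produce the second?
The image was brightened a little.

Every pixel — background and shapes alike — is uniformly brightened.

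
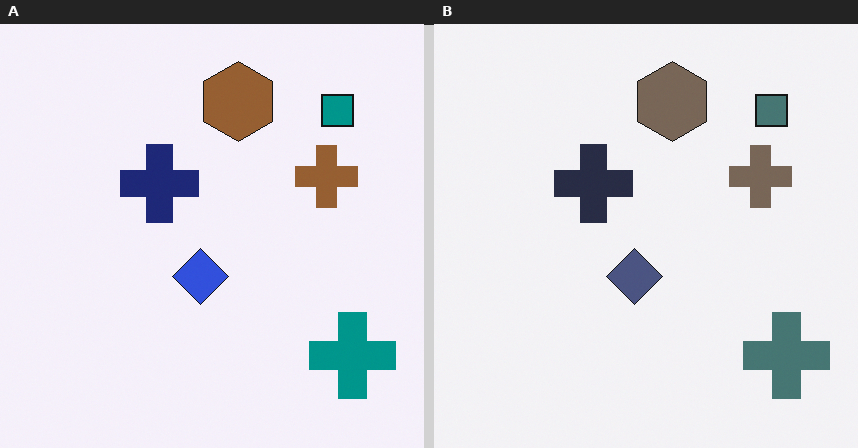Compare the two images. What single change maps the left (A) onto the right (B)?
The right (B) image is the left (A) heavily desaturated.

All colors are more muted and greyish — a global saturation change.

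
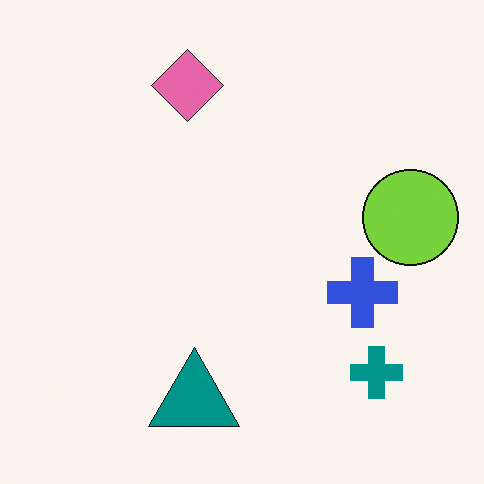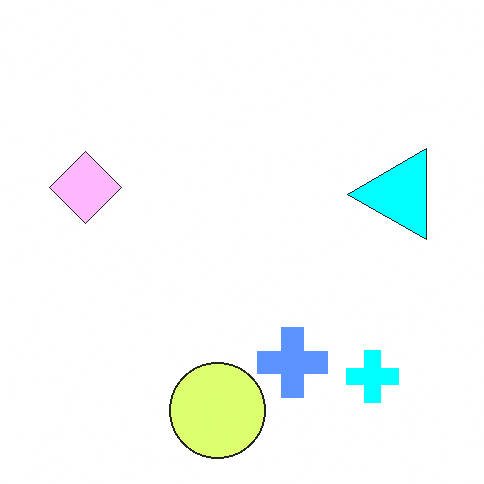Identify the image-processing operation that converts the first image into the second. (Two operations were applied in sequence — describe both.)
Substantially brightened, then transposed (reflected across the top-left ↔ bottom-right diagonal).

Every pixel — background and shapes alike — is uniformly brightened. Shapes have swapped their row and column positions — what was in the top-right is now in the bottom-left — a diagonal reflection.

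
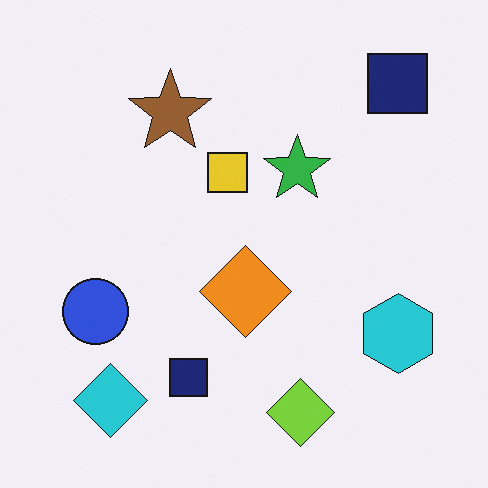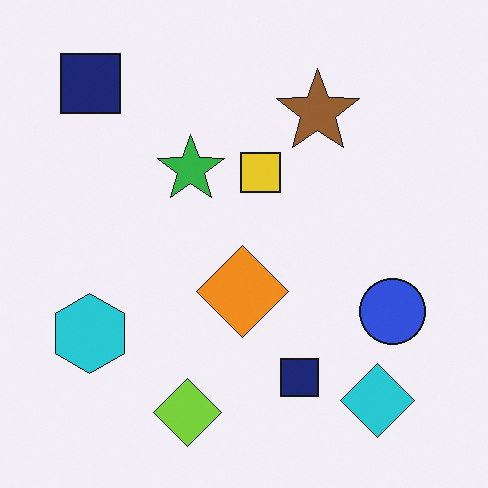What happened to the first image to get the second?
The image was flipped horizontally (left ↔ right).

The cyan hexagon is in the bottom-right of the first image and the bottom-left of the second — shapes on opposite sides of the vertical midline have swapped in a mirror flip.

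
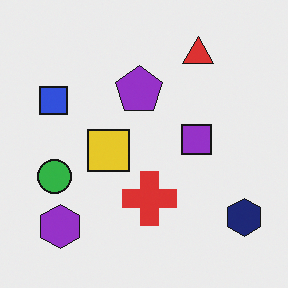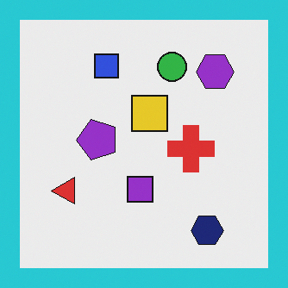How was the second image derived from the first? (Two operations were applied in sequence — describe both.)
Transposed (reflected across the top-left ↔ bottom-right diagonal), then framed with a cyan border.

Shapes have swapped their row and column positions — what was in the top-right is now in the bottom-left — a diagonal reflection. A solid cyan frame runs around the edge of the second image, with the content slightly shrunk inside it.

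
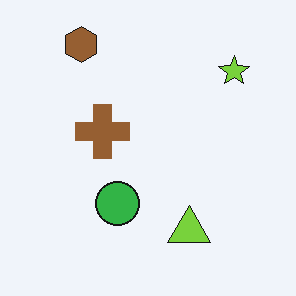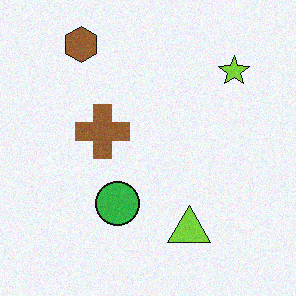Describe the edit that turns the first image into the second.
Degraded with subtle gaussian noise.

Random speckle covers the whole image, including the flat background.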